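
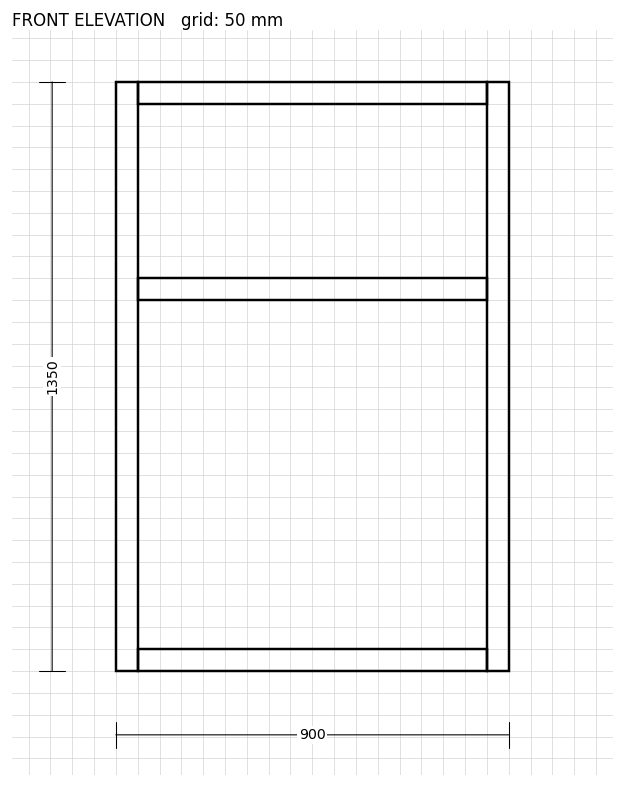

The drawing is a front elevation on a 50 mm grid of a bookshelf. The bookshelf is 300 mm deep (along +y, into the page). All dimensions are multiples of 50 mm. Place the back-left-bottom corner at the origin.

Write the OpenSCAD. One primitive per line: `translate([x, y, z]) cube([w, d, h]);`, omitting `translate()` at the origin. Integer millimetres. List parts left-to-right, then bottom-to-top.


cube([50, 300, 1350]);
translate([50, 0, 0]) cube([800, 300, 50]);
translate([50, 0, 850]) cube([800, 300, 50]);
translate([50, 0, 1300]) cube([800, 300, 50]);
translate([850, 0, 0]) cube([50, 300, 1350]);


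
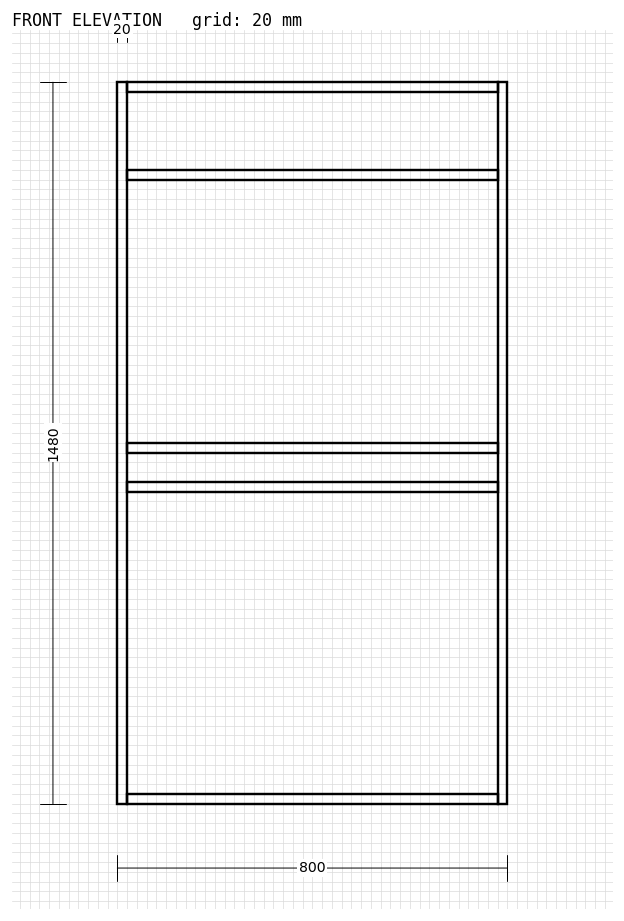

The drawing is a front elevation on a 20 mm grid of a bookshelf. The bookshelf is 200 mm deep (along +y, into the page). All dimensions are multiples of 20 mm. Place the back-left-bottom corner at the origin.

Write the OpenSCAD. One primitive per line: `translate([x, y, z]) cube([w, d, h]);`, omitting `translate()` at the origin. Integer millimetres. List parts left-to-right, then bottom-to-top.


cube([20, 200, 1480]);
translate([20, 0, 0]) cube([760, 200, 20]);
translate([20, 0, 640]) cube([760, 200, 20]);
translate([20, 0, 720]) cube([760, 200, 20]);
translate([20, 0, 1280]) cube([760, 200, 20]);
translate([20, 0, 1460]) cube([760, 200, 20]);
translate([780, 0, 0]) cube([20, 200, 1480]);


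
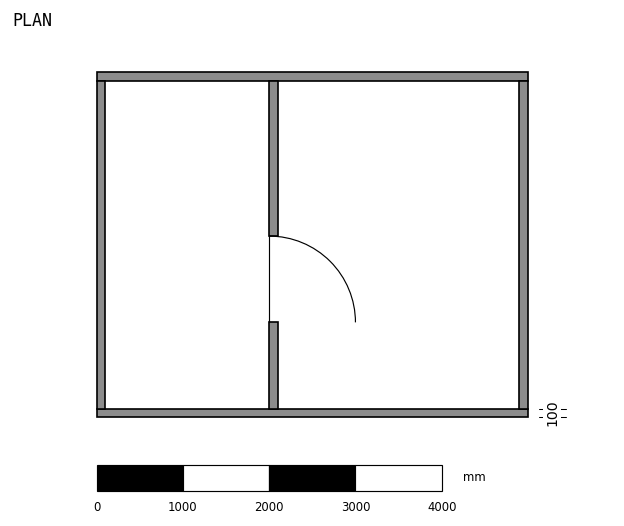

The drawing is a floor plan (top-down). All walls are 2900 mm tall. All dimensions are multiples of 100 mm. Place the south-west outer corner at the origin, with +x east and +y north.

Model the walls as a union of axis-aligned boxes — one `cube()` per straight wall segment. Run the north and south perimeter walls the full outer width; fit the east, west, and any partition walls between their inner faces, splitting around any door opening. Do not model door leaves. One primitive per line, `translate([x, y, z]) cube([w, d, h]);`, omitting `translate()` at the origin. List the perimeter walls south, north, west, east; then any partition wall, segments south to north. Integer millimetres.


cube([5000, 100, 2900]);
translate([0, 3900, 0]) cube([5000, 100, 2900]);
translate([0, 100, 0]) cube([100, 3800, 2900]);
translate([4900, 100, 0]) cube([100, 3800, 2900]);
translate([2000, 100, 0]) cube([100, 1000, 2900]);
translate([2000, 2100, 0]) cube([100, 1800, 2900]);


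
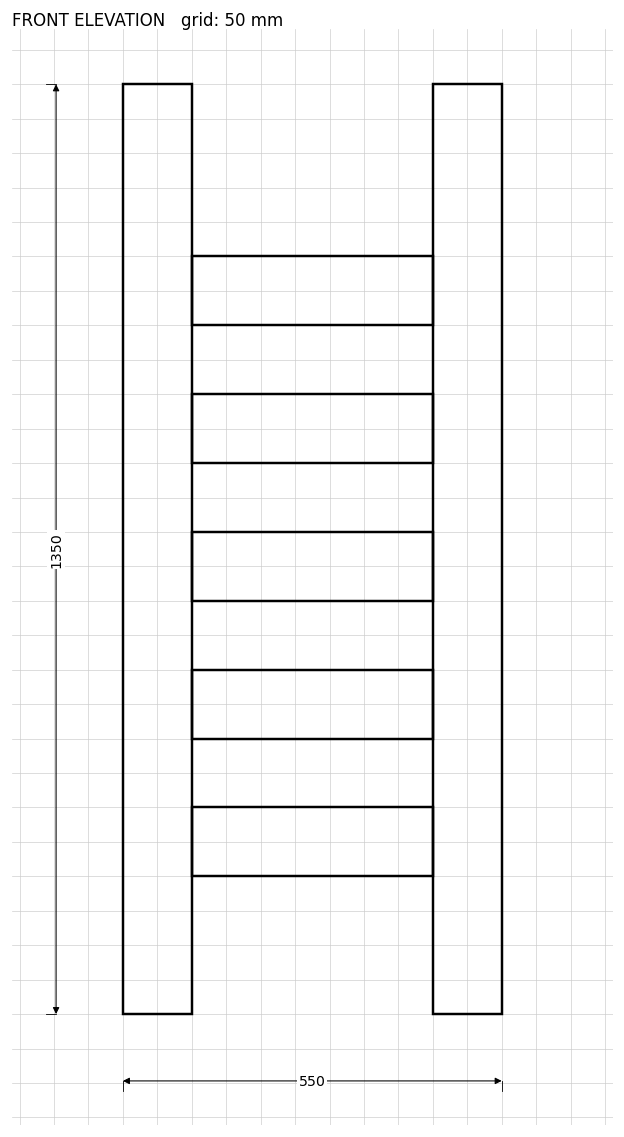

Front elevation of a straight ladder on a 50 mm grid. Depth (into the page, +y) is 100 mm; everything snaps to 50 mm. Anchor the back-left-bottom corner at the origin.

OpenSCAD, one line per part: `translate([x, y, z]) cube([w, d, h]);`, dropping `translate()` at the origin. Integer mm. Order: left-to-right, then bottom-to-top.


cube([100, 100, 1350]);
translate([100, 0, 200]) cube([350, 100, 100]);
translate([100, 0, 400]) cube([350, 100, 100]);
translate([100, 0, 600]) cube([350, 100, 100]);
translate([100, 0, 800]) cube([350, 100, 100]);
translate([100, 0, 1000]) cube([350, 100, 100]);
translate([450, 0, 0]) cube([100, 100, 1350]);


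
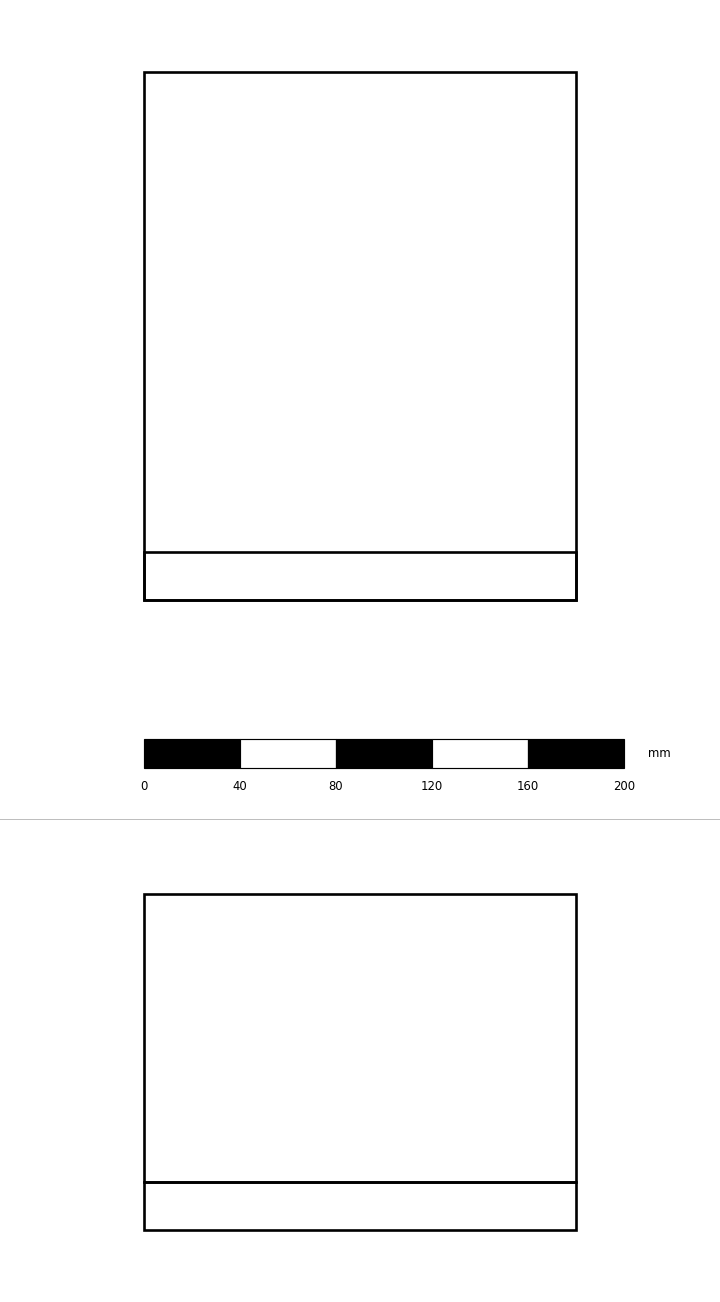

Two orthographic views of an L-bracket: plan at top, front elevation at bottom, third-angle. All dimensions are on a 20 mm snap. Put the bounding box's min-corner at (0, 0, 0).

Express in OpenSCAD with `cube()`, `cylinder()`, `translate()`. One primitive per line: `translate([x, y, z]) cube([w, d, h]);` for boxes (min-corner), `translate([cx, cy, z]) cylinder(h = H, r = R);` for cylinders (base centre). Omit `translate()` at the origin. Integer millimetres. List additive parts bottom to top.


cube([180, 220, 20]);
translate([0, 0, 20]) cube([180, 20, 120]);


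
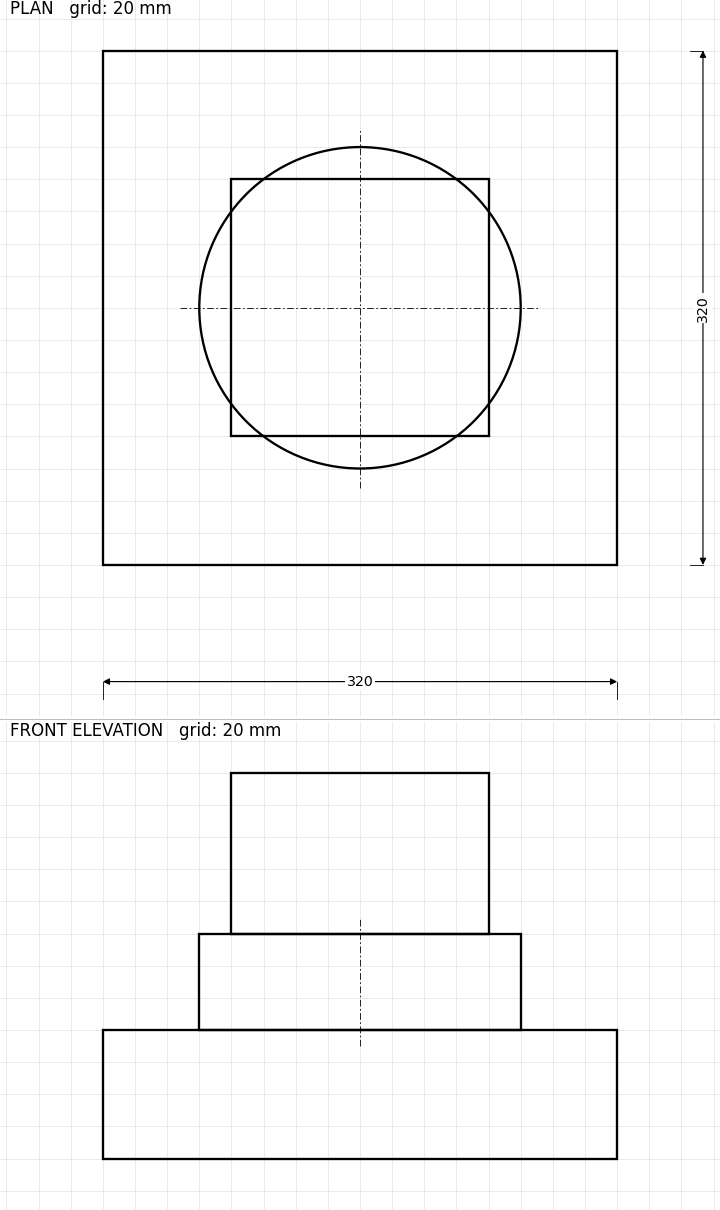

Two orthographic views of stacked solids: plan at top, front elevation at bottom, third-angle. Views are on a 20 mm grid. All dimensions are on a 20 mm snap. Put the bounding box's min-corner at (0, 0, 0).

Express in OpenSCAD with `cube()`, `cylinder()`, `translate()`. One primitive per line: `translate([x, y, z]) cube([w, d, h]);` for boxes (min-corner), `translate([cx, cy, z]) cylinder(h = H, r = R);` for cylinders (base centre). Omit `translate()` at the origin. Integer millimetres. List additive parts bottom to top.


cube([320, 320, 80]);
translate([160, 160, 80]) cylinder(h = 60, r = 100);
translate([80, 80, 140]) cube([160, 160, 100]);


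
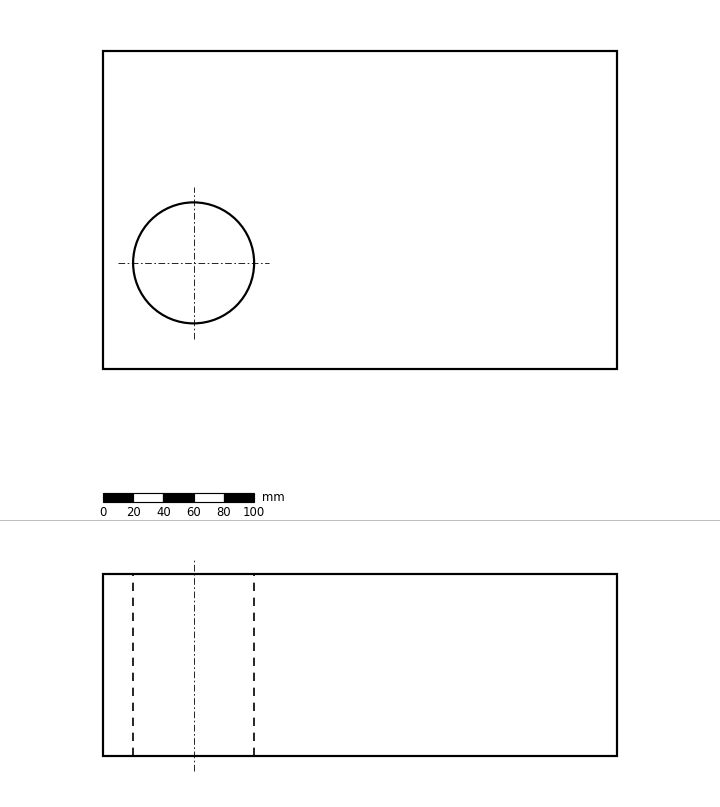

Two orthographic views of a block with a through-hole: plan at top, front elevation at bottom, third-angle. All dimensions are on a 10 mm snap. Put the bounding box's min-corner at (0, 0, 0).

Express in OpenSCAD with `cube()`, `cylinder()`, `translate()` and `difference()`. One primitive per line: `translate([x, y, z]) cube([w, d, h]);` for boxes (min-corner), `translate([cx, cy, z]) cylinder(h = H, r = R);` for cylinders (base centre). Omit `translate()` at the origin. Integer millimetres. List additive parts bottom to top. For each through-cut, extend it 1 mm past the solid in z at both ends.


difference() {
  cube([340, 210, 120]);
  translate([60, 70, -1]) cylinder(h = 122, r = 40);
}


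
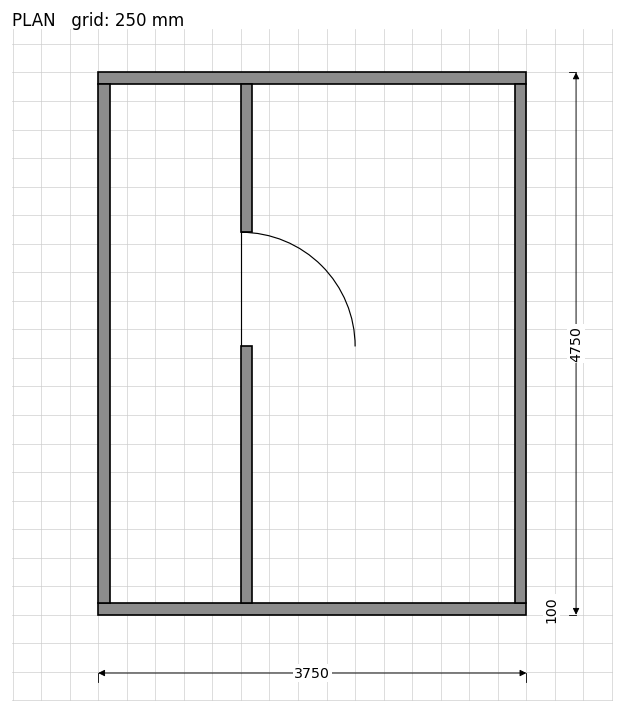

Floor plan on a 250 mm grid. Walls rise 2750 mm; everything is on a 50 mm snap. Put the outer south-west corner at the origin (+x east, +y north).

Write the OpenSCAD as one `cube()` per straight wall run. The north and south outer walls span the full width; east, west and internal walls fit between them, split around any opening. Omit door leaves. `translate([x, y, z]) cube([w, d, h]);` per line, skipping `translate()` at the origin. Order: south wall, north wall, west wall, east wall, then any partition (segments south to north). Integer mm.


cube([3750, 100, 2750]);
translate([0, 4650, 0]) cube([3750, 100, 2750]);
translate([0, 100, 0]) cube([100, 4550, 2750]);
translate([3650, 100, 0]) cube([100, 4550, 2750]);
translate([1250, 100, 0]) cube([100, 2250, 2750]);
translate([1250, 3350, 0]) cube([100, 1300, 2750]);


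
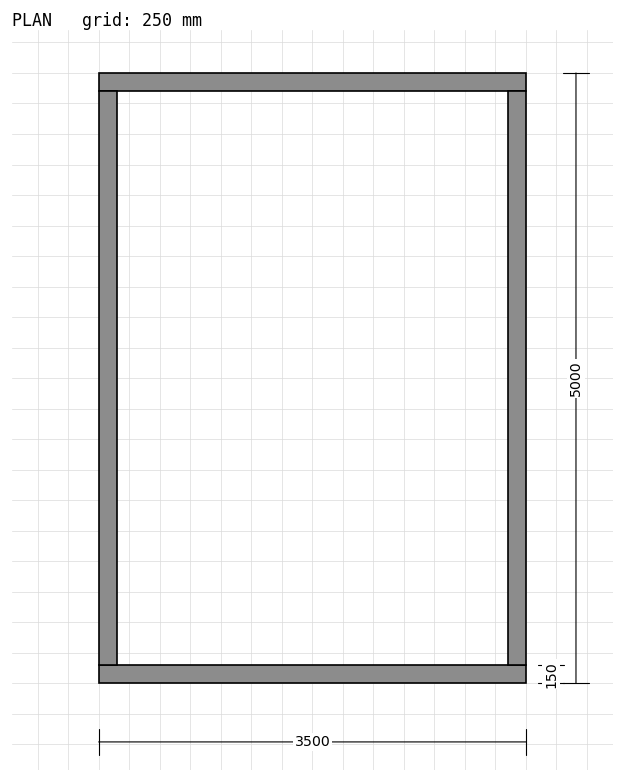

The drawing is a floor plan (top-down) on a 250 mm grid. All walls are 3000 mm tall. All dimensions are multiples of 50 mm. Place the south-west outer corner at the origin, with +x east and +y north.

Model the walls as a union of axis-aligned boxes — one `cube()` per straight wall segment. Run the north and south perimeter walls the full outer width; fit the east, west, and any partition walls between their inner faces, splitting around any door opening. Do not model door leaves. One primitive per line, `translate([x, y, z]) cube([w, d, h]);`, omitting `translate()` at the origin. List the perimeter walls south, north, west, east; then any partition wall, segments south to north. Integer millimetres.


cube([3500, 150, 3000]);
translate([0, 4850, 0]) cube([3500, 150, 3000]);
translate([0, 150, 0]) cube([150, 4700, 3000]);
translate([3350, 150, 0]) cube([150, 4700, 3000]);


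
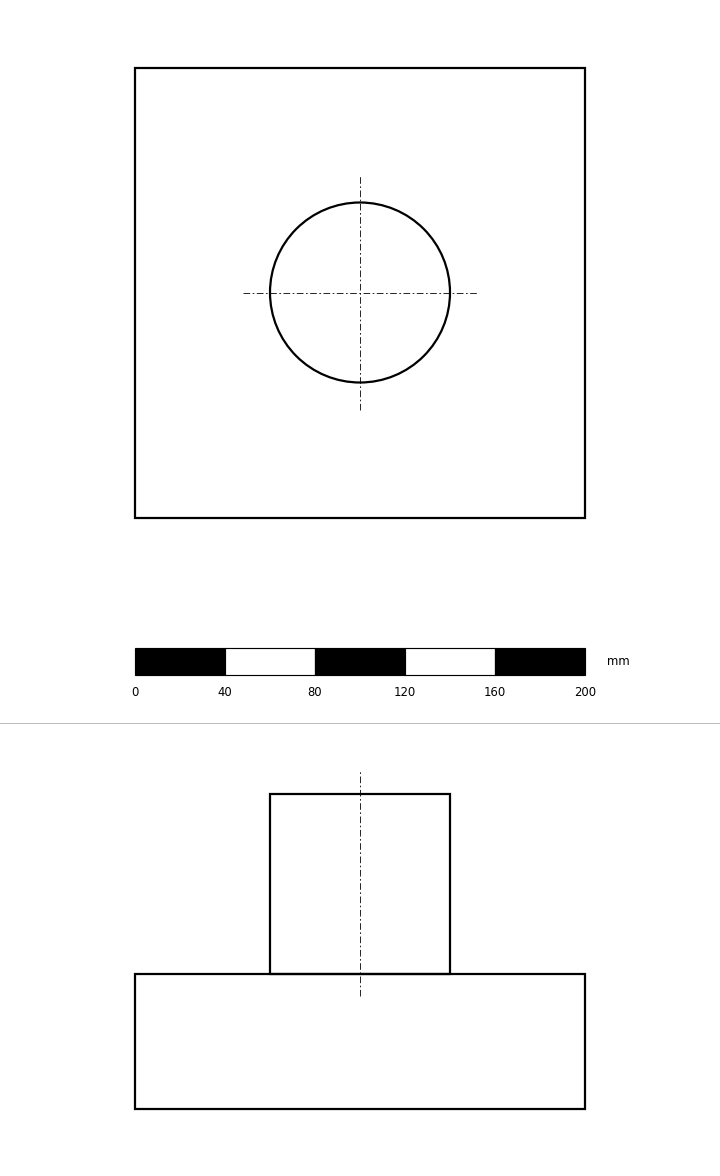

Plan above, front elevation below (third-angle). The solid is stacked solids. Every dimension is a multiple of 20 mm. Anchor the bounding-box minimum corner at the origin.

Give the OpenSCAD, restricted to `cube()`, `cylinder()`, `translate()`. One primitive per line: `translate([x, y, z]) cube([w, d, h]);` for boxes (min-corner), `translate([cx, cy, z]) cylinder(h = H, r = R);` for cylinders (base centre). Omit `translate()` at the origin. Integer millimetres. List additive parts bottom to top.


cube([200, 200, 60]);
translate([100, 100, 60]) cylinder(h = 80, r = 40);


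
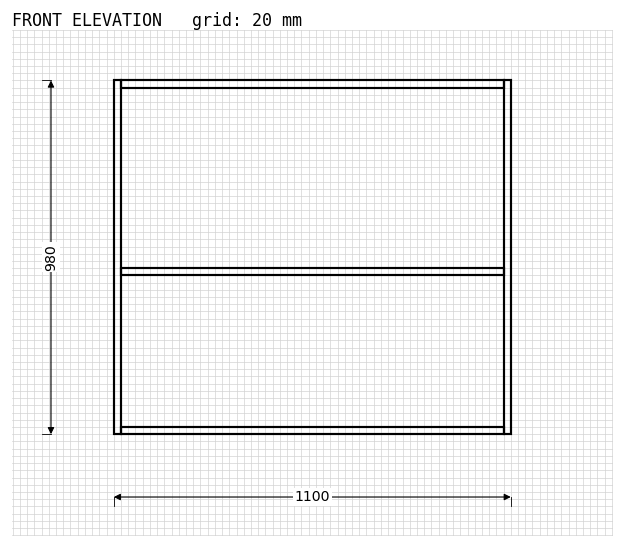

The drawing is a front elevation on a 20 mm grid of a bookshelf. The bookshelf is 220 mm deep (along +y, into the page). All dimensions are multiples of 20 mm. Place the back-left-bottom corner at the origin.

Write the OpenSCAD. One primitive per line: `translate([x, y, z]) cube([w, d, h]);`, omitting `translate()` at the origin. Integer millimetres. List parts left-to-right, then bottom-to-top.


cube([20, 220, 980]);
translate([20, 0, 0]) cube([1060, 220, 20]);
translate([20, 0, 440]) cube([1060, 220, 20]);
translate([20, 0, 960]) cube([1060, 220, 20]);
translate([1080, 0, 0]) cube([20, 220, 980]);


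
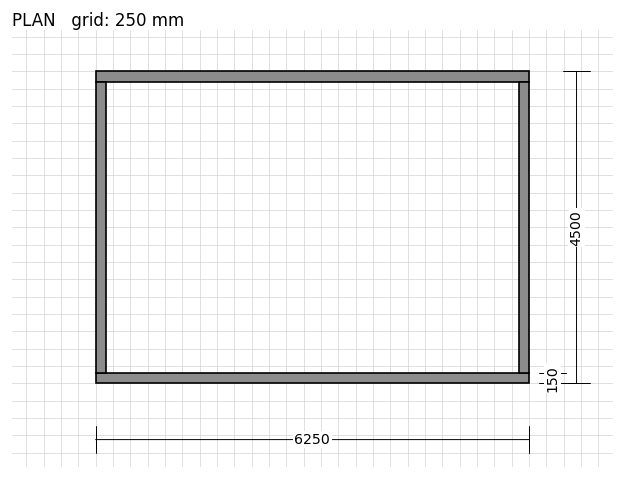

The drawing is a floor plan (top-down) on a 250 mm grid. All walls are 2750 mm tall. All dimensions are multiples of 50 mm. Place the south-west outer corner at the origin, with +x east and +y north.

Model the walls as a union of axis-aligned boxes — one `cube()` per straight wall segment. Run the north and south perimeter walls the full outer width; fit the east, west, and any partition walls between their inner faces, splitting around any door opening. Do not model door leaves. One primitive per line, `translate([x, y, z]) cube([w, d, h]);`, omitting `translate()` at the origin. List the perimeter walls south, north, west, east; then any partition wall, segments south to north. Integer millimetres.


cube([6250, 150, 2750]);
translate([0, 4350, 0]) cube([6250, 150, 2750]);
translate([0, 150, 0]) cube([150, 4200, 2750]);
translate([6100, 150, 0]) cube([150, 4200, 2750]);


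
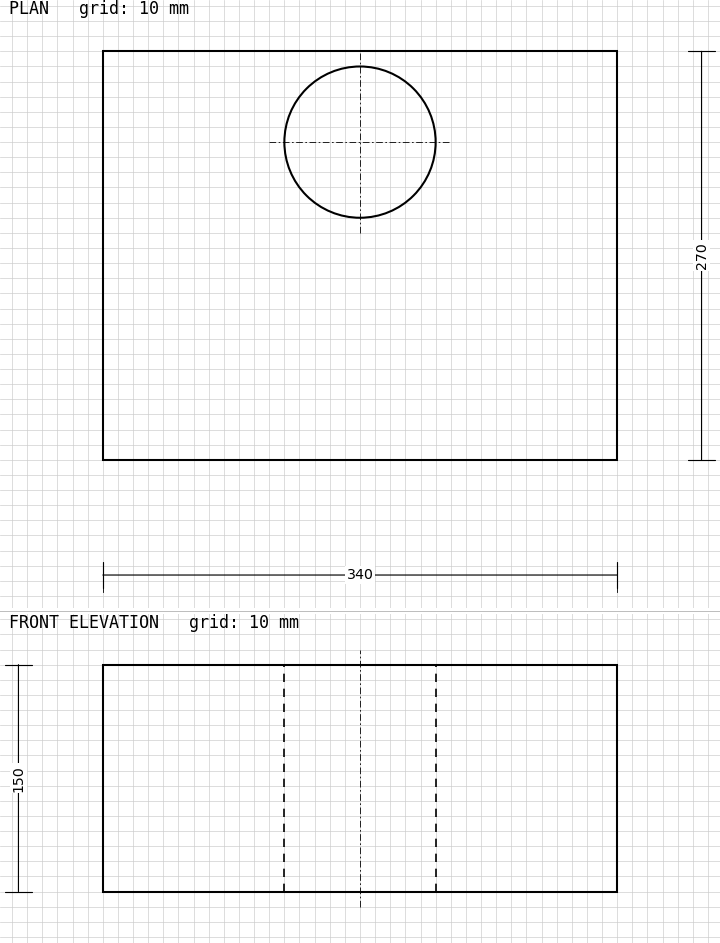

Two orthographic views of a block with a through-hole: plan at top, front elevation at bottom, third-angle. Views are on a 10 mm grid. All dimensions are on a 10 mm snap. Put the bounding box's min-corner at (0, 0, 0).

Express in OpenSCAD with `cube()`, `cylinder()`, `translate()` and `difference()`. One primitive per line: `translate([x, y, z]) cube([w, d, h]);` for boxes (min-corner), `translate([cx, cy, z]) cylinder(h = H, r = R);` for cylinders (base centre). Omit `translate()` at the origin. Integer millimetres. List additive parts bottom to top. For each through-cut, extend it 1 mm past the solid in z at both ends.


difference() {
  cube([340, 270, 150]);
  translate([170, 210, -1]) cylinder(h = 152, r = 50);
}


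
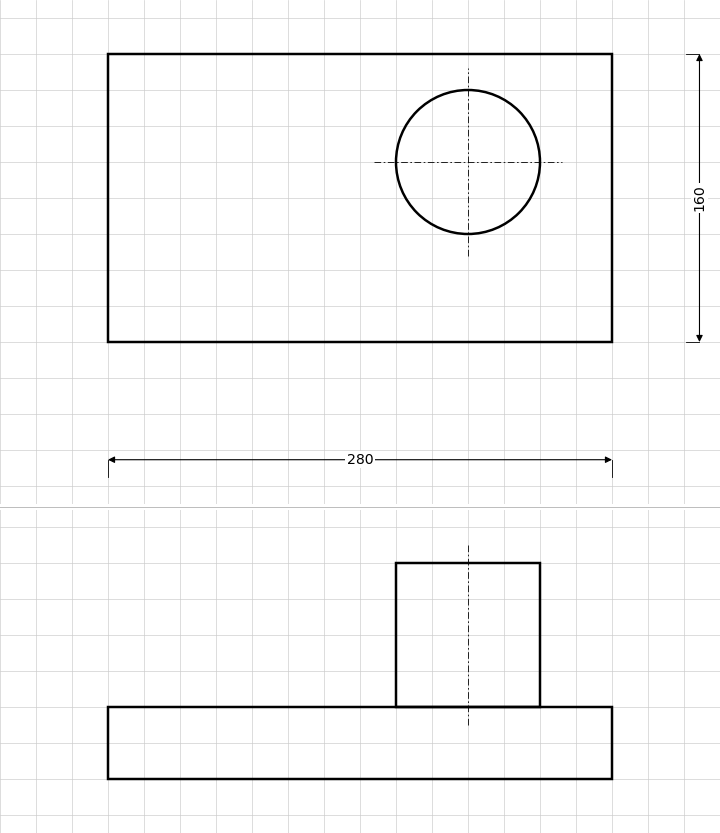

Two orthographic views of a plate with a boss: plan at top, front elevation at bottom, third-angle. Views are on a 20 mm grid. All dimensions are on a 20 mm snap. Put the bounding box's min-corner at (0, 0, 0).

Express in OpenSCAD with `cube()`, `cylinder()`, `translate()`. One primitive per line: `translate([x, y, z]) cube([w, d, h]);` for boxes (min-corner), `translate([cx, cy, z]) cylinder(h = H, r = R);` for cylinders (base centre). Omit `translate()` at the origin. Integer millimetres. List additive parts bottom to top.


cube([280, 160, 40]);
translate([200, 100, 40]) cylinder(h = 80, r = 40);


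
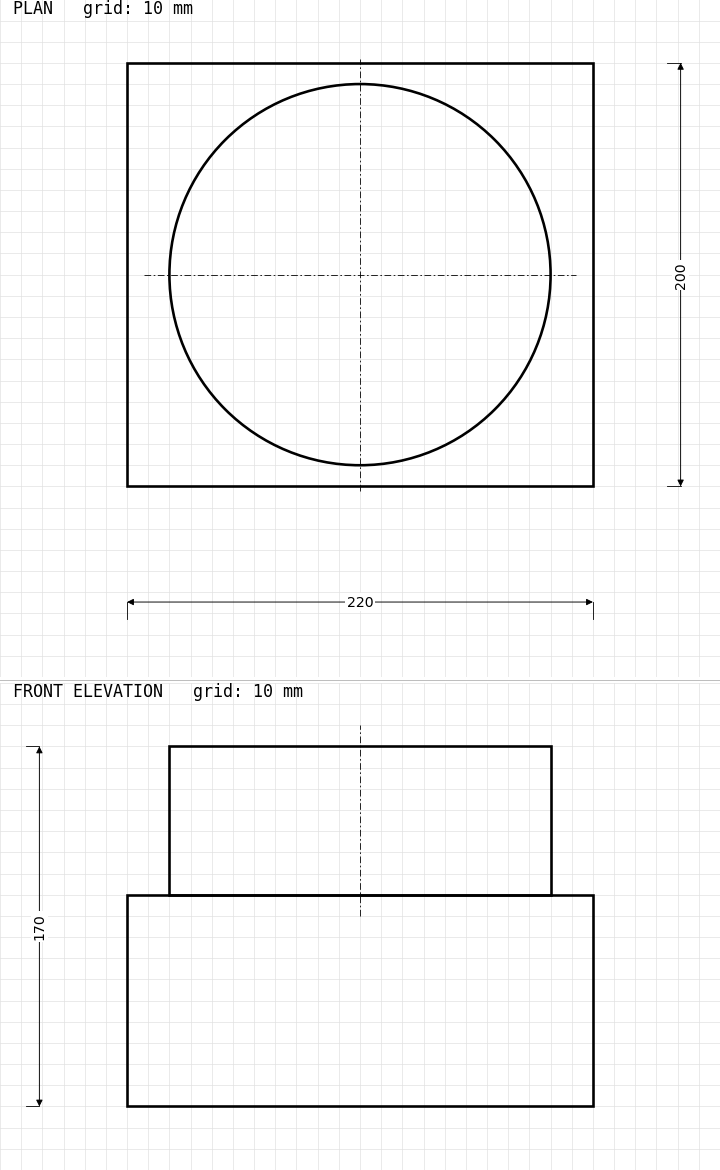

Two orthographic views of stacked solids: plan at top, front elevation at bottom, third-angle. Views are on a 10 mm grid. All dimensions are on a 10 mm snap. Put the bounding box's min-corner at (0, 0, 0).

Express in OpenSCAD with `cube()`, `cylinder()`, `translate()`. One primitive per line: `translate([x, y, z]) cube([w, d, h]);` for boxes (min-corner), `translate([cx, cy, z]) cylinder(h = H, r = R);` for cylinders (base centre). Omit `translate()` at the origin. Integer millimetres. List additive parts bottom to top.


cube([220, 200, 100]);
translate([110, 100, 100]) cylinder(h = 70, r = 90);


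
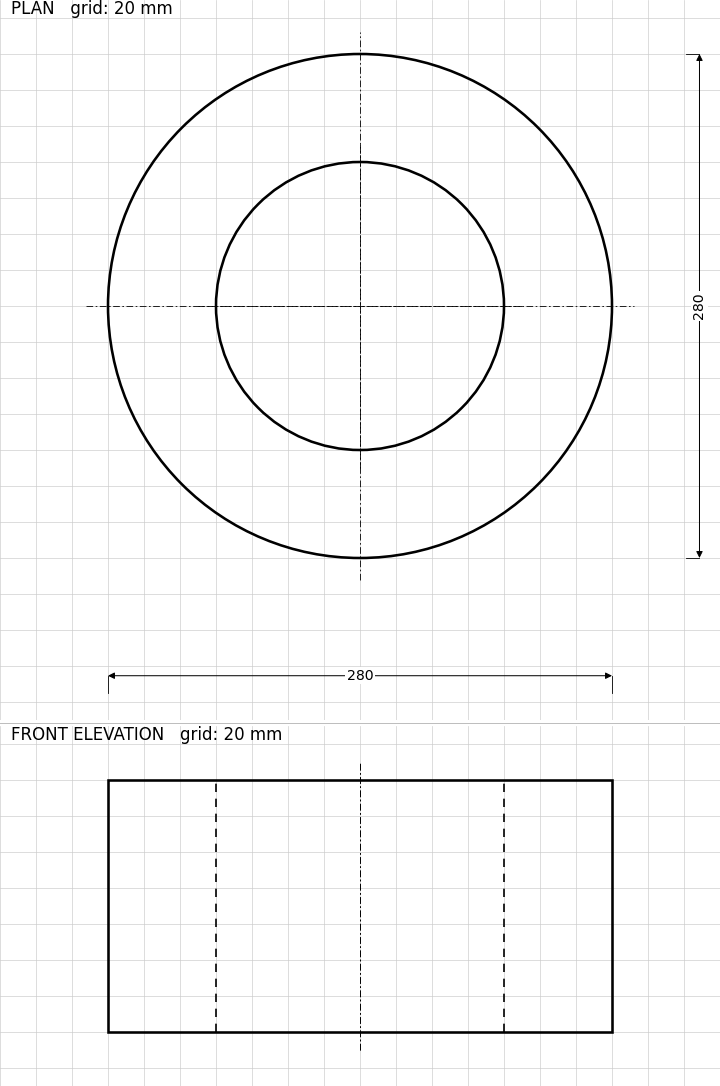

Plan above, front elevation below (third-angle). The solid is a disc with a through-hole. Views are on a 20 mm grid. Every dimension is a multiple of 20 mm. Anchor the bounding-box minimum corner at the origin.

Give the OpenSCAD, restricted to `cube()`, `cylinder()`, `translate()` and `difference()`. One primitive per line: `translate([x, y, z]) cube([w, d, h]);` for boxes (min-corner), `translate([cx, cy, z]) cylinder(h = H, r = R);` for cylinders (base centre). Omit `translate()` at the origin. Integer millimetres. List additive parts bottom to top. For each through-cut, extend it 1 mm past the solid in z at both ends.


difference() {
  translate([140, 140, 0]) cylinder(h = 140, r = 140);
  translate([140, 140, -1]) cylinder(h = 142, r = 80);
}


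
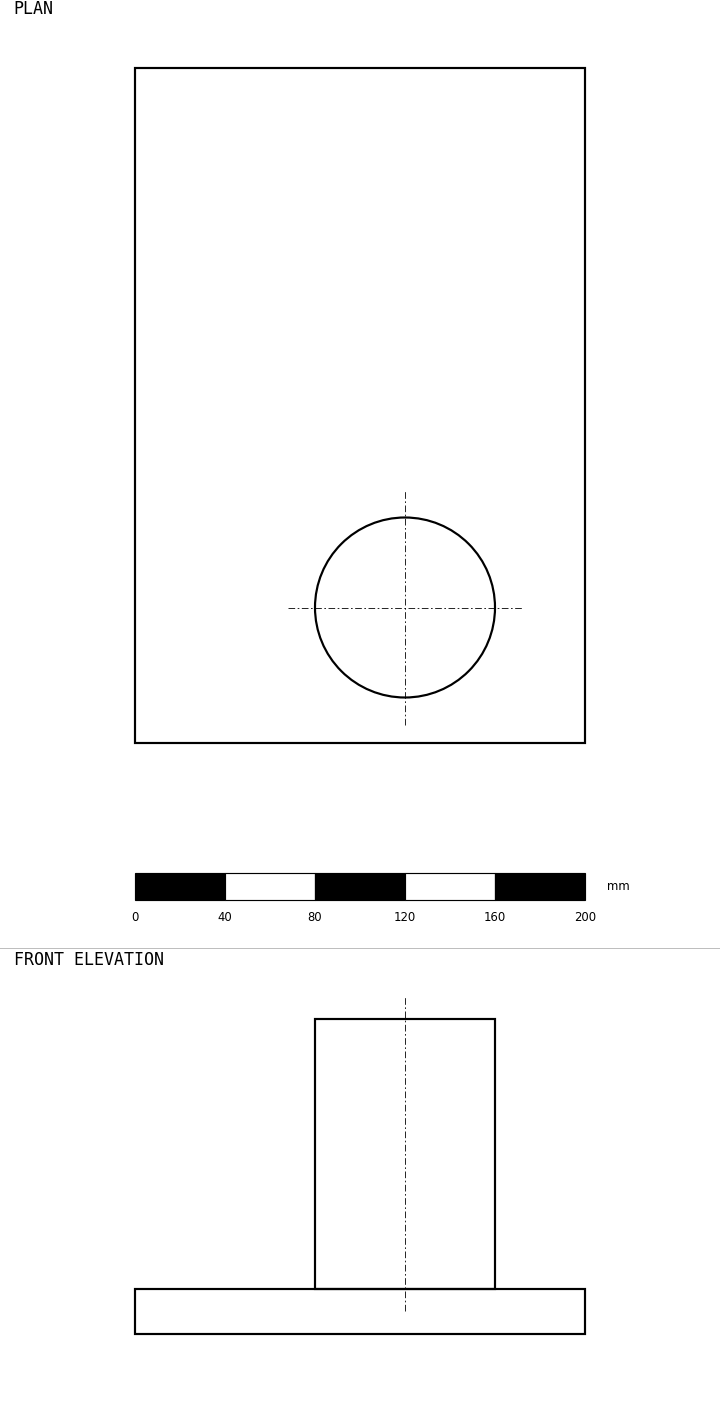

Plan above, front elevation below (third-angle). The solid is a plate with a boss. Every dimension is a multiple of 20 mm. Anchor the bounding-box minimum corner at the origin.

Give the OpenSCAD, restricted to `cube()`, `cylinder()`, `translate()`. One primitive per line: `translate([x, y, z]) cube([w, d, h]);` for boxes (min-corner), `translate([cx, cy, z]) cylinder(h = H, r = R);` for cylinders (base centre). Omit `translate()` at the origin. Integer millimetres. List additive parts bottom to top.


cube([200, 300, 20]);
translate([120, 60, 20]) cylinder(h = 120, r = 40);


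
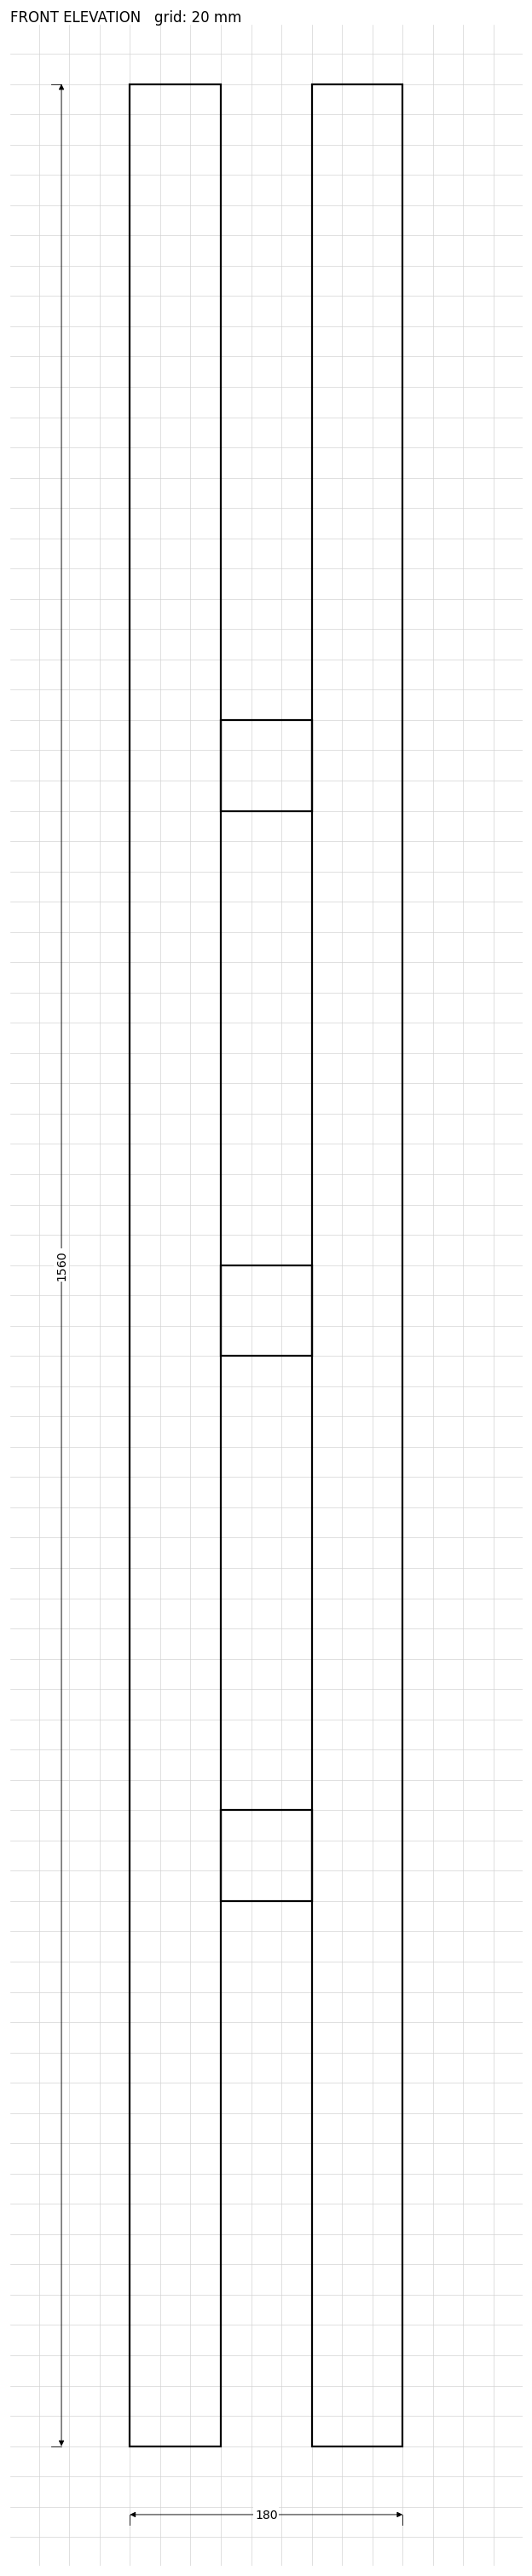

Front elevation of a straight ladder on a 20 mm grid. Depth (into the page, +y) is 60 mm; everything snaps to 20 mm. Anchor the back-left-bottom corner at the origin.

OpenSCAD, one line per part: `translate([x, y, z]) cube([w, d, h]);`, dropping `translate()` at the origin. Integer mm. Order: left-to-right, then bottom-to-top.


cube([60, 60, 1560]);
translate([60, 0, 360]) cube([60, 60, 60]);
translate([60, 0, 720]) cube([60, 60, 60]);
translate([60, 0, 1080]) cube([60, 60, 60]);
translate([120, 0, 0]) cube([60, 60, 1560]);


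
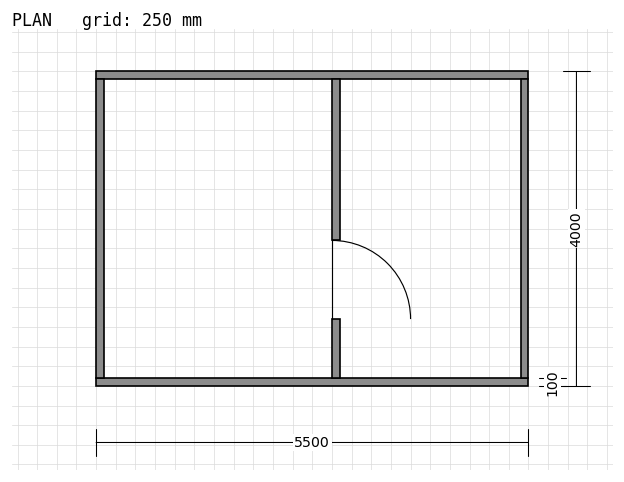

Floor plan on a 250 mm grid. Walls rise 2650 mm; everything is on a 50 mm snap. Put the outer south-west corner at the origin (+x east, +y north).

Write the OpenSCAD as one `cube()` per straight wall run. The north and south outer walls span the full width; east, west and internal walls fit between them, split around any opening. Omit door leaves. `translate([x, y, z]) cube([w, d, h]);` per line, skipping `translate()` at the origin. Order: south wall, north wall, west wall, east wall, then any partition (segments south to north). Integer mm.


cube([5500, 100, 2650]);
translate([0, 3900, 0]) cube([5500, 100, 2650]);
translate([0, 100, 0]) cube([100, 3800, 2650]);
translate([5400, 100, 0]) cube([100, 3800, 2650]);
translate([3000, 100, 0]) cube([100, 750, 2650]);
translate([3000, 1850, 0]) cube([100, 2050, 2650]);


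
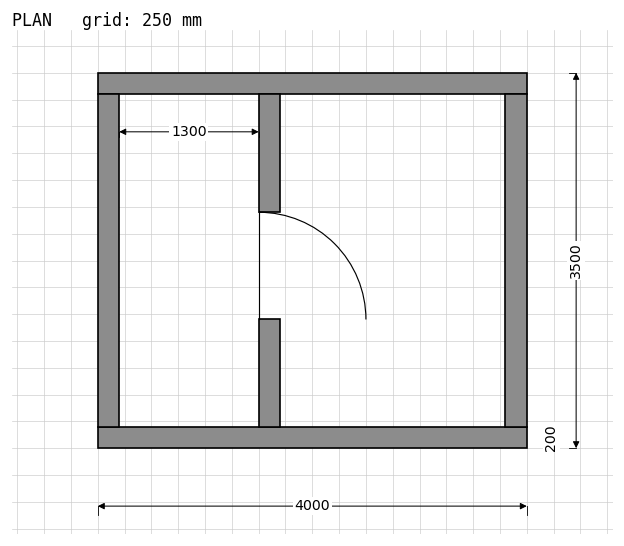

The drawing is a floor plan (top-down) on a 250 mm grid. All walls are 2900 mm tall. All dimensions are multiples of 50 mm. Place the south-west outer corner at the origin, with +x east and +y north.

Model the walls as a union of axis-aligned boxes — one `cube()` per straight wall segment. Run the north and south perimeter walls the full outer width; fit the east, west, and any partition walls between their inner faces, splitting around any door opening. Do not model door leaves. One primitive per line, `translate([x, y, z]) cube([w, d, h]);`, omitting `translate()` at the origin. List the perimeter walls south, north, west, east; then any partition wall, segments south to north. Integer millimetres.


cube([4000, 200, 2900]);
translate([0, 3300, 0]) cube([4000, 200, 2900]);
translate([0, 200, 0]) cube([200, 3100, 2900]);
translate([3800, 200, 0]) cube([200, 3100, 2900]);
translate([1500, 200, 0]) cube([200, 1000, 2900]);
translate([1500, 2200, 0]) cube([200, 1100, 2900]);


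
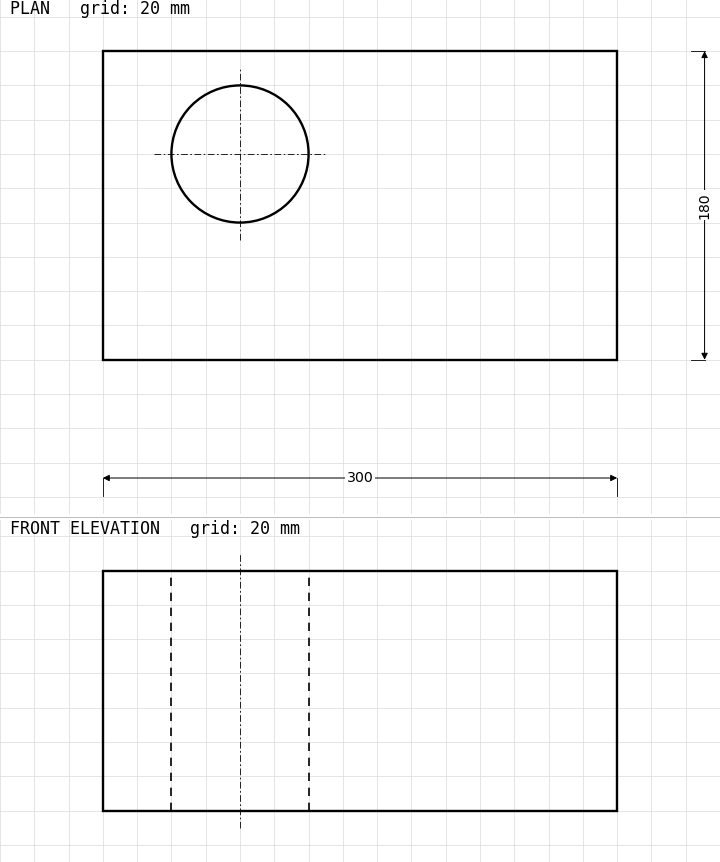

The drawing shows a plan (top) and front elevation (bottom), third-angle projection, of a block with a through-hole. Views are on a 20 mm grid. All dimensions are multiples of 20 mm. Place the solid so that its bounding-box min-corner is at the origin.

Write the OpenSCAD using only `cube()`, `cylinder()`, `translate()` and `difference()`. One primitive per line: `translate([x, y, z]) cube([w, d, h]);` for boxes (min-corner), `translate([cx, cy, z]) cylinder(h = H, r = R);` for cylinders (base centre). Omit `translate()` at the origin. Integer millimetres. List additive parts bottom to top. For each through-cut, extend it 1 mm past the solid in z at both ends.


difference() {
  cube([300, 180, 140]);
  translate([80, 120, -1]) cylinder(h = 142, r = 40);
}


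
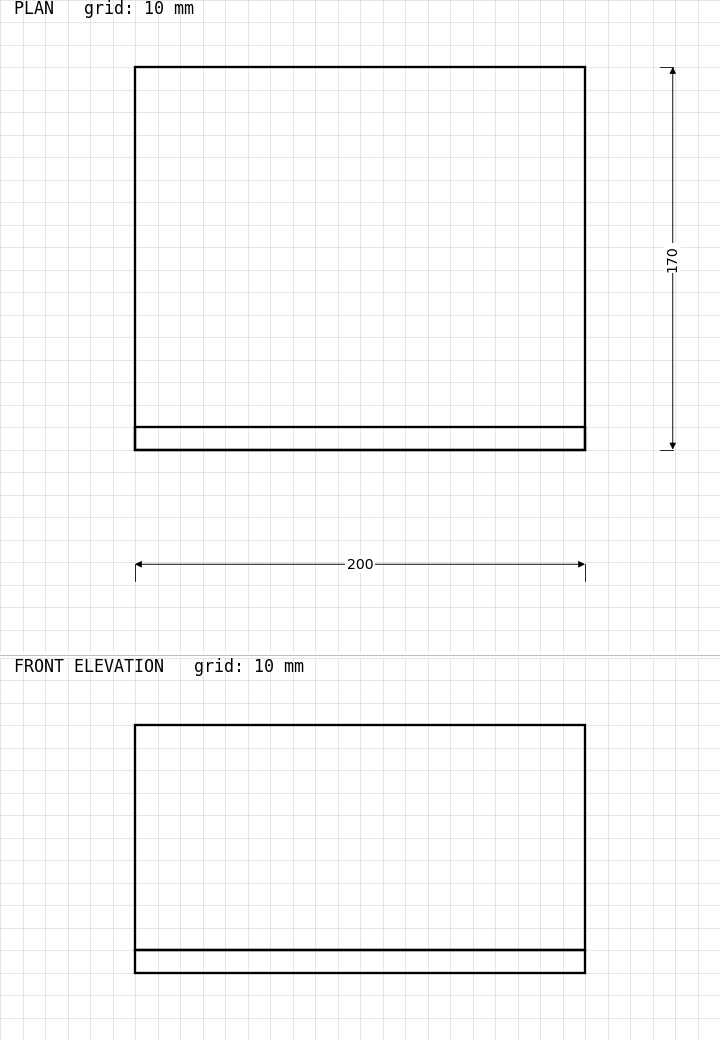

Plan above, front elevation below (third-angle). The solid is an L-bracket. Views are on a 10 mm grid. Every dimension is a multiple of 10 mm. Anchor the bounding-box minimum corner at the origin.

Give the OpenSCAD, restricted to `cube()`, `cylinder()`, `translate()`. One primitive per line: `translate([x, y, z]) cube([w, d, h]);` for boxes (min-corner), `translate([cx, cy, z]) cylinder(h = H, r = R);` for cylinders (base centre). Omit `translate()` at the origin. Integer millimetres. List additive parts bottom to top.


cube([200, 170, 10]);
translate([0, 0, 10]) cube([200, 10, 100]);


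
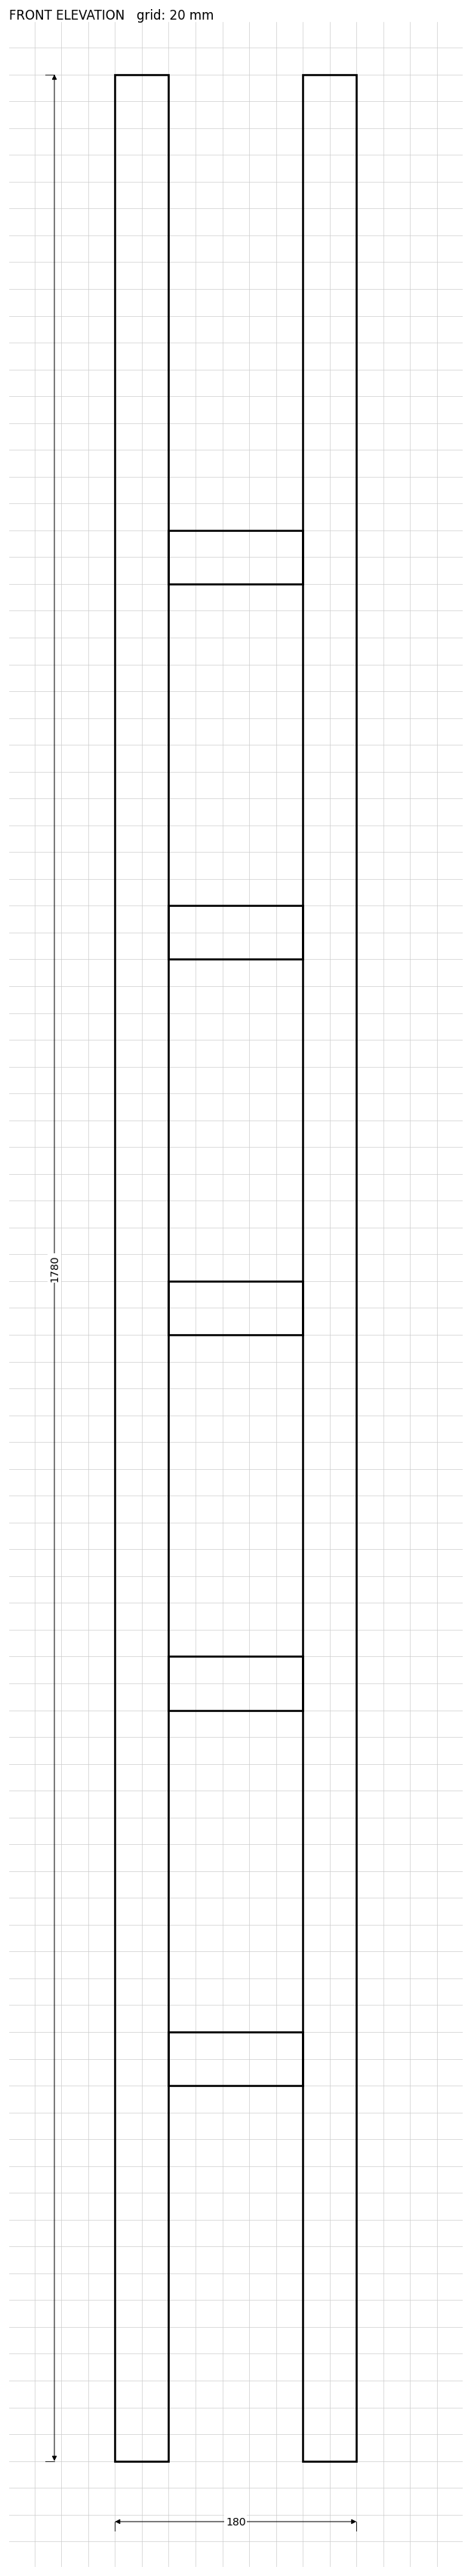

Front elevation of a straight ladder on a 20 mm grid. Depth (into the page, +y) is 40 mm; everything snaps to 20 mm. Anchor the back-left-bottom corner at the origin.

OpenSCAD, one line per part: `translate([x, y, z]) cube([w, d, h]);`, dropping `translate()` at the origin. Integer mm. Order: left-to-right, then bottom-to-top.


cube([40, 40, 1780]);
translate([40, 0, 280]) cube([100, 40, 40]);
translate([40, 0, 560]) cube([100, 40, 40]);
translate([40, 0, 840]) cube([100, 40, 40]);
translate([40, 0, 1120]) cube([100, 40, 40]);
translate([40, 0, 1400]) cube([100, 40, 40]);
translate([140, 0, 0]) cube([40, 40, 1780]);


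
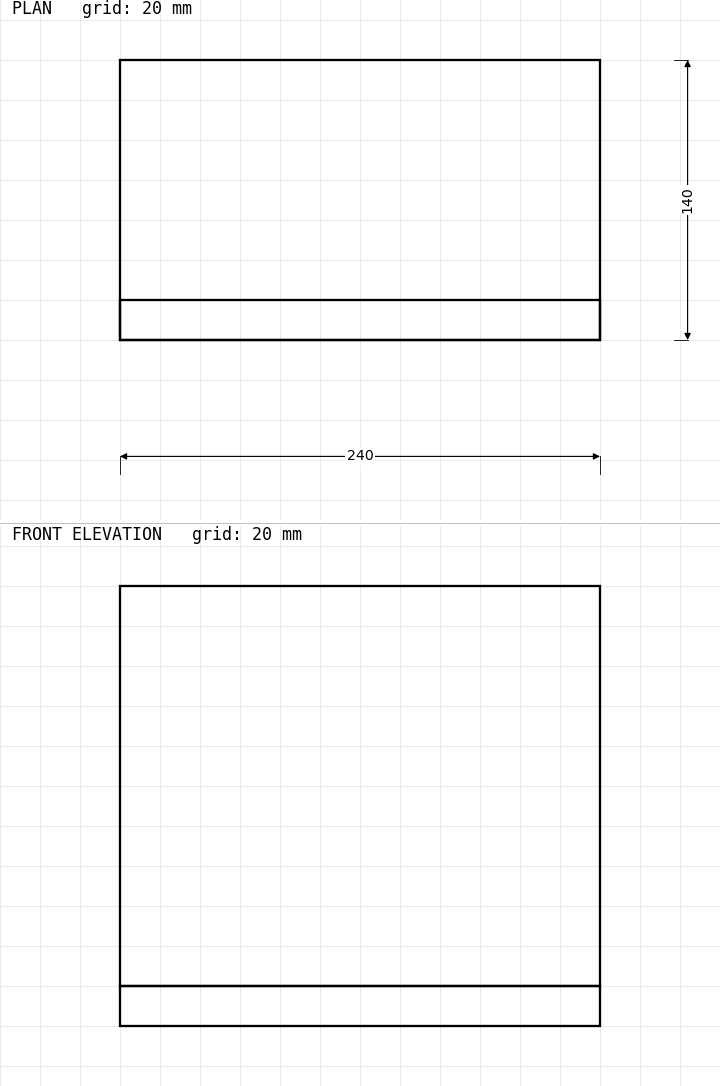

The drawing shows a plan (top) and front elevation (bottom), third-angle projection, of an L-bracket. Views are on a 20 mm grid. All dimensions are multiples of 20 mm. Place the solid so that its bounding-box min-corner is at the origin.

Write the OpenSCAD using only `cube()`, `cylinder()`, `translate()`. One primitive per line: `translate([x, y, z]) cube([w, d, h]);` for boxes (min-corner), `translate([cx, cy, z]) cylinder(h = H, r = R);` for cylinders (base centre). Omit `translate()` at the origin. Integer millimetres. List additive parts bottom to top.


cube([240, 140, 20]);
translate([0, 0, 20]) cube([240, 20, 200]);


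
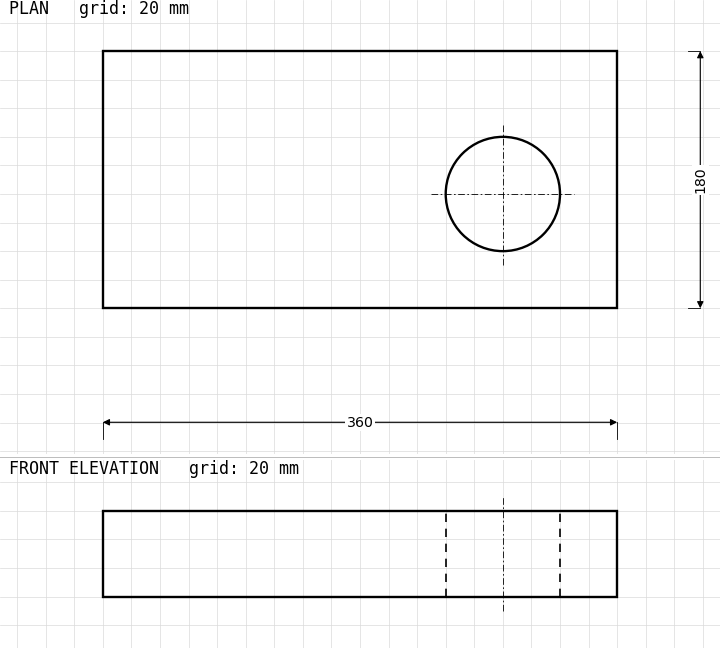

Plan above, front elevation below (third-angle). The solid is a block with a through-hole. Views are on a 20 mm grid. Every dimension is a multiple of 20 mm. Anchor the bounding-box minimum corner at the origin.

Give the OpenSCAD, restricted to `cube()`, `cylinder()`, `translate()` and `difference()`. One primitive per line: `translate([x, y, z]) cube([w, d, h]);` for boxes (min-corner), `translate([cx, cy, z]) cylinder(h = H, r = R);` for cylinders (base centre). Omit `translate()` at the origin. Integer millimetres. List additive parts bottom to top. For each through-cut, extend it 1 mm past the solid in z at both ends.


difference() {
  cube([360, 180, 60]);
  translate([280, 80, -1]) cylinder(h = 62, r = 40);
}


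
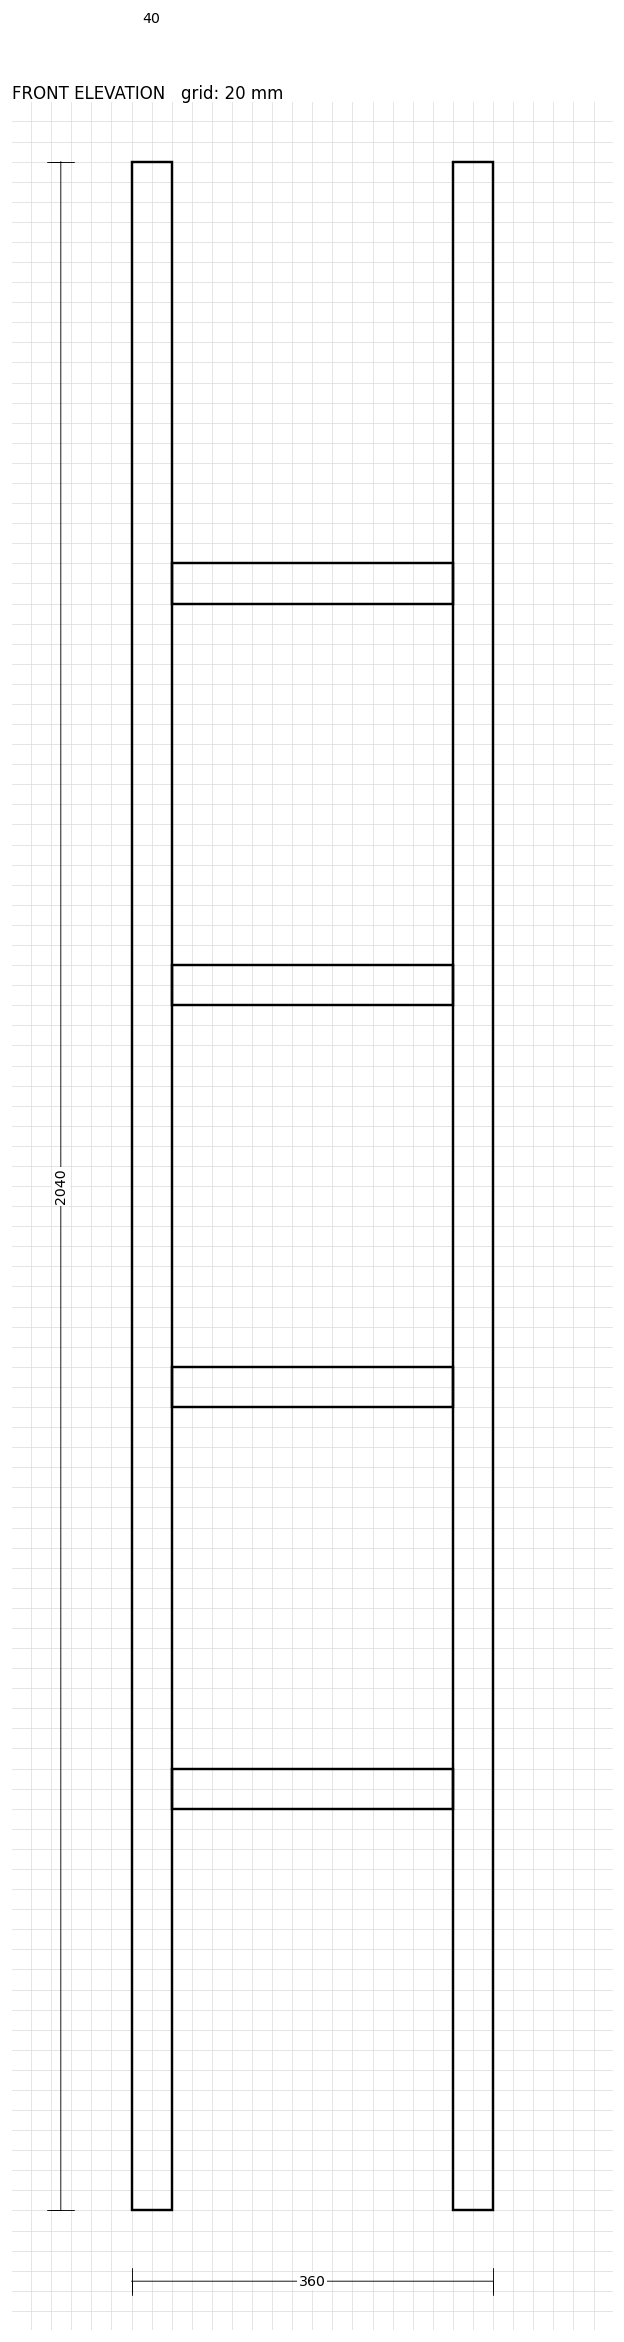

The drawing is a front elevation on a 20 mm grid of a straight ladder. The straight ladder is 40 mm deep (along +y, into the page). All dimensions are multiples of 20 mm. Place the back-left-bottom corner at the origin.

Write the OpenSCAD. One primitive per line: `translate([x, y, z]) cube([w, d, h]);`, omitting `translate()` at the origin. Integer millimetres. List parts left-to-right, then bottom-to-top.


cube([40, 40, 2040]);
translate([40, 0, 400]) cube([280, 40, 40]);
translate([40, 0, 800]) cube([280, 40, 40]);
translate([40, 0, 1200]) cube([280, 40, 40]);
translate([40, 0, 1600]) cube([280, 40, 40]);
translate([320, 0, 0]) cube([40, 40, 2040]);


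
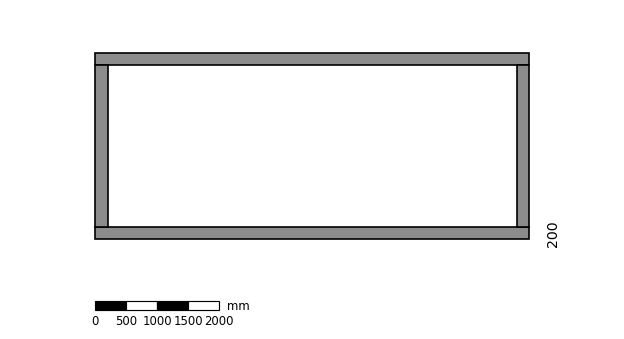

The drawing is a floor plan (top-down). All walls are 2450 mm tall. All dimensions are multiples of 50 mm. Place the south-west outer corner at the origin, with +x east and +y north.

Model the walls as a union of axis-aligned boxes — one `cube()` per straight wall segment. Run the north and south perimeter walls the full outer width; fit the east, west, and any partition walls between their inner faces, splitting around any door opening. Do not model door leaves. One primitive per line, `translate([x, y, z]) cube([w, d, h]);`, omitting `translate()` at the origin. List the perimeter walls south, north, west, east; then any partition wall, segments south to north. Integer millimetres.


cube([7000, 200, 2450]);
translate([0, 2800, 0]) cube([7000, 200, 2450]);
translate([0, 200, 0]) cube([200, 2600, 2450]);
translate([6800, 200, 0]) cube([200, 2600, 2450]);


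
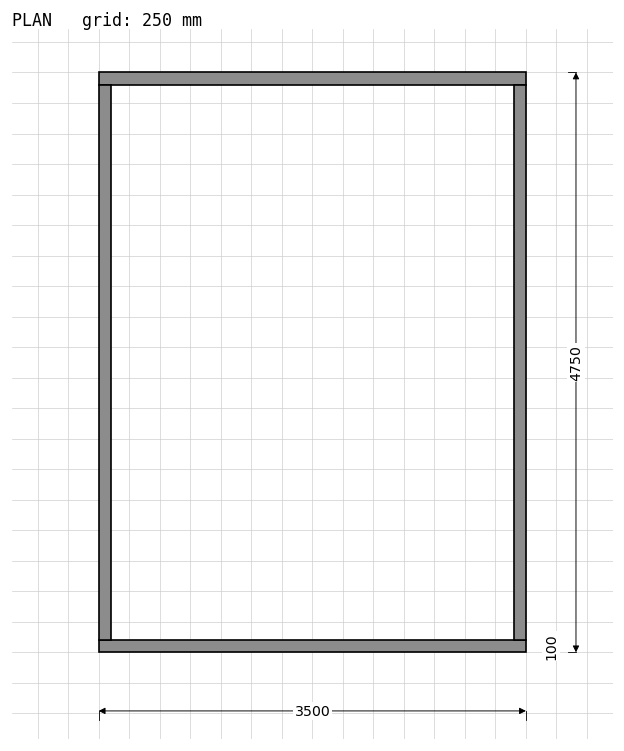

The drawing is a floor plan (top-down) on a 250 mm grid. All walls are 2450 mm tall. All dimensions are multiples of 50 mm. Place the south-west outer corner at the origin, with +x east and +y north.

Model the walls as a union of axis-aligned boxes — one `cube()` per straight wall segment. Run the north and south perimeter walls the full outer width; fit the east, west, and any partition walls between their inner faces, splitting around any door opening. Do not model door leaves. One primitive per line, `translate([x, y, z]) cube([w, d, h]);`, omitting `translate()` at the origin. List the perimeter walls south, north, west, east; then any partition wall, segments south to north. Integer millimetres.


cube([3500, 100, 2450]);
translate([0, 4650, 0]) cube([3500, 100, 2450]);
translate([0, 100, 0]) cube([100, 4550, 2450]);
translate([3400, 100, 0]) cube([100, 4550, 2450]);


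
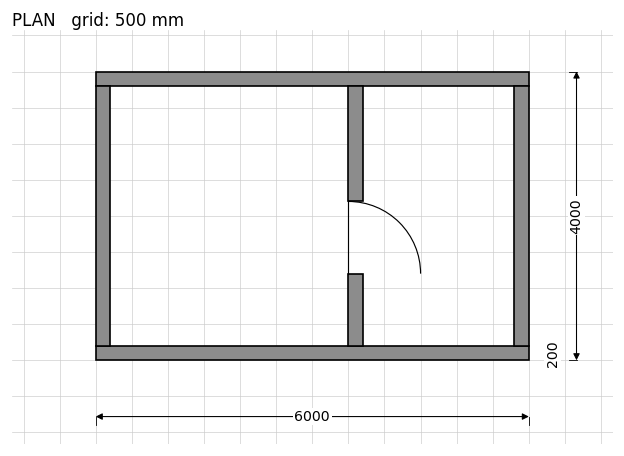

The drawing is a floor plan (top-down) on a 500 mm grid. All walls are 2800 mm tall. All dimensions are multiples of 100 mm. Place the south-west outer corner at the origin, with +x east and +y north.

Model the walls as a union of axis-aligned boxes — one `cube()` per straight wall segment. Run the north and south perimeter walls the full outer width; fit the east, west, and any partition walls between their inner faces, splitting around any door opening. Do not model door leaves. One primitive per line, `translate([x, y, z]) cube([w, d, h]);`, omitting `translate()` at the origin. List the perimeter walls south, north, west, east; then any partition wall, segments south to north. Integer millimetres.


cube([6000, 200, 2800]);
translate([0, 3800, 0]) cube([6000, 200, 2800]);
translate([0, 200, 0]) cube([200, 3600, 2800]);
translate([5800, 200, 0]) cube([200, 3600, 2800]);
translate([3500, 200, 0]) cube([200, 1000, 2800]);
translate([3500, 2200, 0]) cube([200, 1600, 2800]);


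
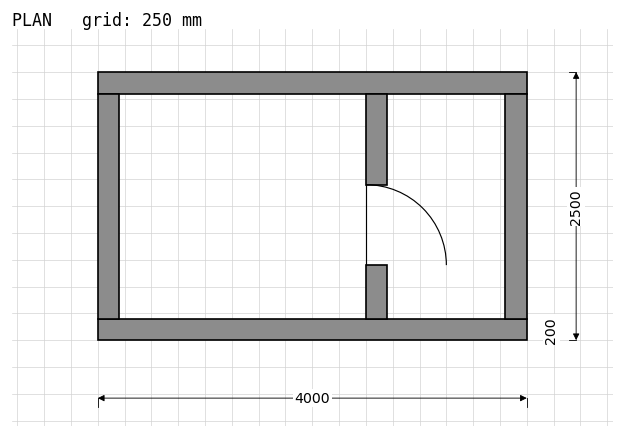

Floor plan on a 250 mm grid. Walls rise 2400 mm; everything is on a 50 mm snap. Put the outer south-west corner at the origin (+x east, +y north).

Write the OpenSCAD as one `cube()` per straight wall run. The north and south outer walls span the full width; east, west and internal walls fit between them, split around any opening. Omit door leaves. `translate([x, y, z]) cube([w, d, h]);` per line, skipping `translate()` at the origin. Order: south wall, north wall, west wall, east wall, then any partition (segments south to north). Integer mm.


cube([4000, 200, 2400]);
translate([0, 2300, 0]) cube([4000, 200, 2400]);
translate([0, 200, 0]) cube([200, 2100, 2400]);
translate([3800, 200, 0]) cube([200, 2100, 2400]);
translate([2500, 200, 0]) cube([200, 500, 2400]);
translate([2500, 1450, 0]) cube([200, 850, 2400]);


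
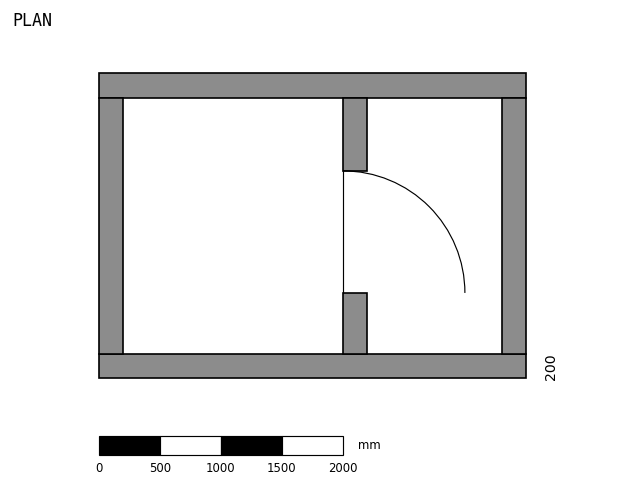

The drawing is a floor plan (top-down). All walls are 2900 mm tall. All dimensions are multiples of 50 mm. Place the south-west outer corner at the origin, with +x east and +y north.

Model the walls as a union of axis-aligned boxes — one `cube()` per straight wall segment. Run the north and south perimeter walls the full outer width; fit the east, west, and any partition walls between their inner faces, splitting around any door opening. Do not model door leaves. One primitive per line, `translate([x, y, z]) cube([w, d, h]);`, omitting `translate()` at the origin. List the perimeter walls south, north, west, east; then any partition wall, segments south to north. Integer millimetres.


cube([3500, 200, 2900]);
translate([0, 2300, 0]) cube([3500, 200, 2900]);
translate([0, 200, 0]) cube([200, 2100, 2900]);
translate([3300, 200, 0]) cube([200, 2100, 2900]);
translate([2000, 200, 0]) cube([200, 500, 2900]);
translate([2000, 1700, 0]) cube([200, 600, 2900]);


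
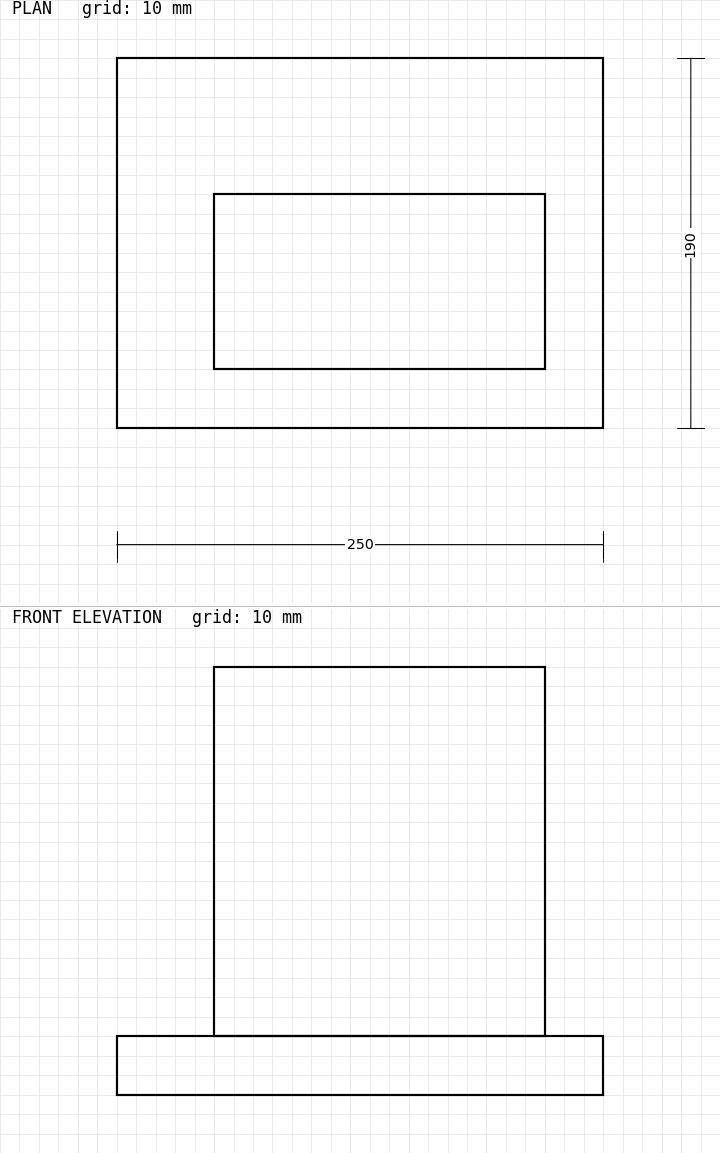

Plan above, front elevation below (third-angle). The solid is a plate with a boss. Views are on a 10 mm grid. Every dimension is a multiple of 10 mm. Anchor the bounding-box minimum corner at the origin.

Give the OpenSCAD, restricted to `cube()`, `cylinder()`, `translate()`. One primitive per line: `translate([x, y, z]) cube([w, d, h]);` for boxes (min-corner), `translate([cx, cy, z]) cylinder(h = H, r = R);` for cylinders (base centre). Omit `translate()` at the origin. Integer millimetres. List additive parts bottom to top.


cube([250, 190, 30]);
translate([50, 30, 30]) cube([170, 90, 190]);


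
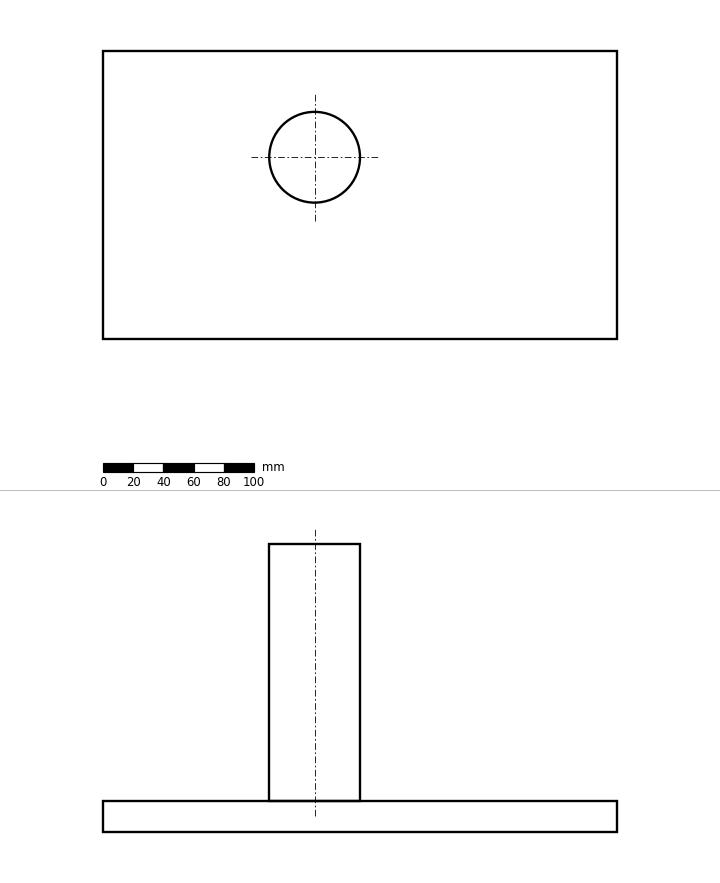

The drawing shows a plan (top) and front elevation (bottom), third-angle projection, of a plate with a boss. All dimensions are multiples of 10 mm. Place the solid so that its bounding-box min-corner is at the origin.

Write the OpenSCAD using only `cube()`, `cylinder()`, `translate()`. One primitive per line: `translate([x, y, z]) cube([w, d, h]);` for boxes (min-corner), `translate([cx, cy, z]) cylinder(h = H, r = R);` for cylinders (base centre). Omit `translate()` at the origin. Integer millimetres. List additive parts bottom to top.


cube([340, 190, 20]);
translate([140, 120, 20]) cylinder(h = 170, r = 30);


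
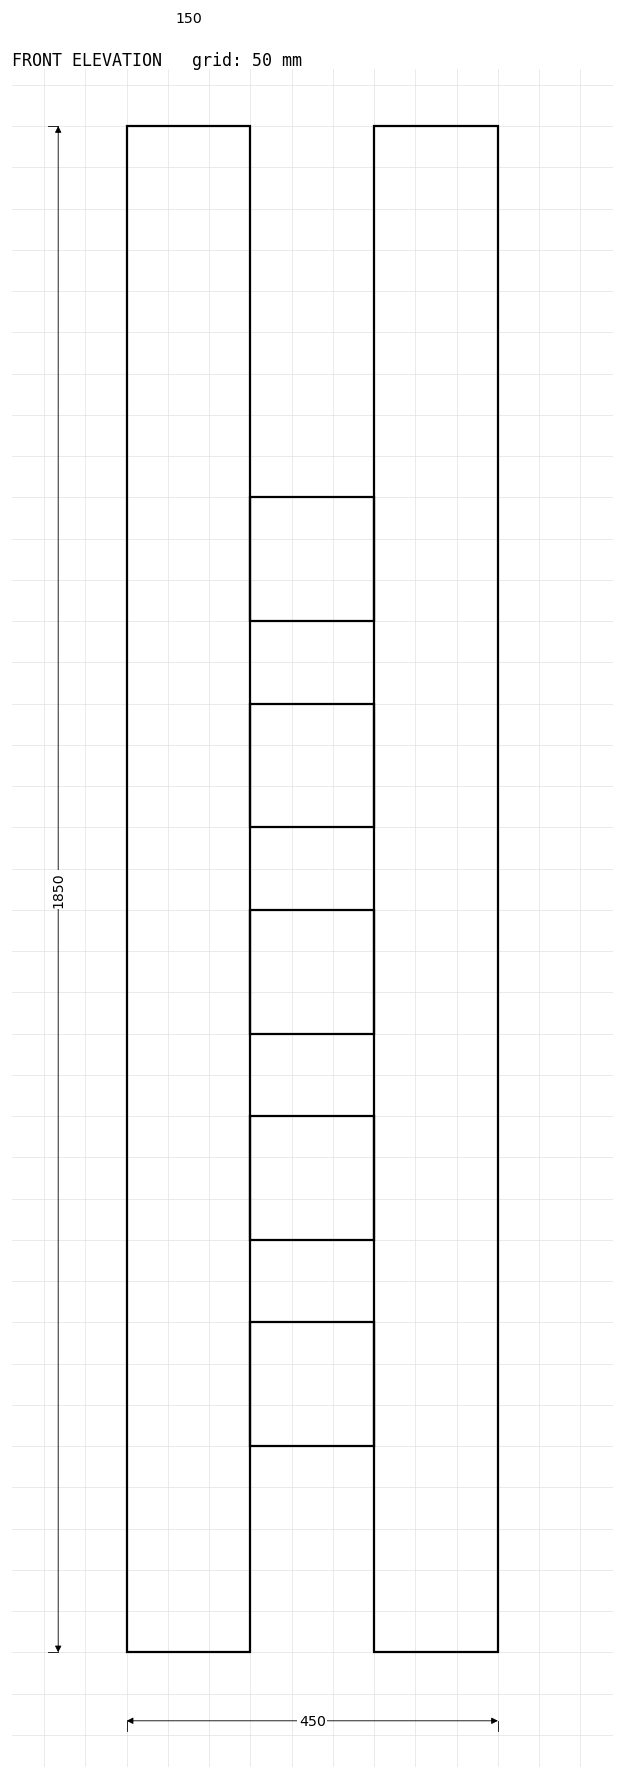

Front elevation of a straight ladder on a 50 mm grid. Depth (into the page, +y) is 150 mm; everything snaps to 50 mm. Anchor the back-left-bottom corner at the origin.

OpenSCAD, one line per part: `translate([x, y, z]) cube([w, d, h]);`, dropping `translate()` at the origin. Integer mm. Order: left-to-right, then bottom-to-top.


cube([150, 150, 1850]);
translate([150, 0, 250]) cube([150, 150, 150]);
translate([150, 0, 500]) cube([150, 150, 150]);
translate([150, 0, 750]) cube([150, 150, 150]);
translate([150, 0, 1000]) cube([150, 150, 150]);
translate([150, 0, 1250]) cube([150, 150, 150]);
translate([300, 0, 0]) cube([150, 150, 1850]);
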